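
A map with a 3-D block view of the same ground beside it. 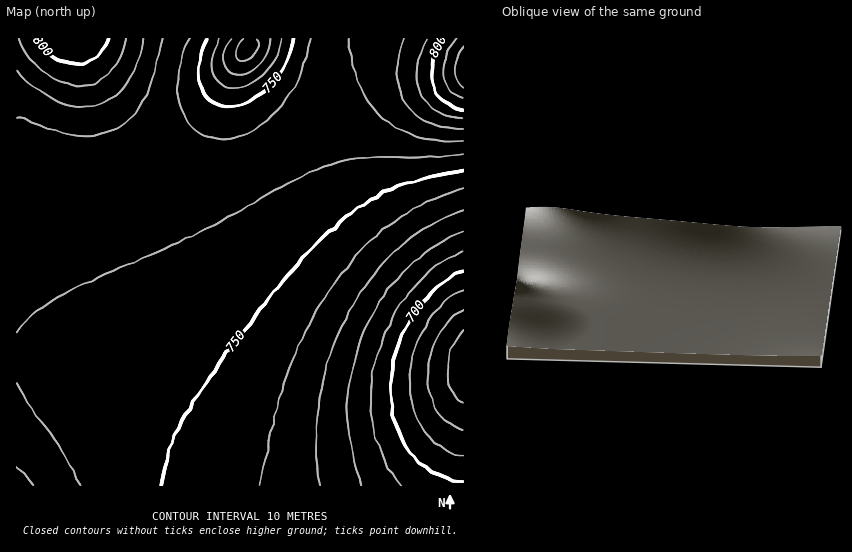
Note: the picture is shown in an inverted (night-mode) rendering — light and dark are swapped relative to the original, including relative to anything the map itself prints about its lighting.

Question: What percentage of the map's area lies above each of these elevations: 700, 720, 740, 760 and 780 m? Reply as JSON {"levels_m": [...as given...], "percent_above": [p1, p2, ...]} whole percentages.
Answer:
{"levels_m": [700, 720, 740, 760, 780], "percent_above": [94, 88, 77, 37, 6]}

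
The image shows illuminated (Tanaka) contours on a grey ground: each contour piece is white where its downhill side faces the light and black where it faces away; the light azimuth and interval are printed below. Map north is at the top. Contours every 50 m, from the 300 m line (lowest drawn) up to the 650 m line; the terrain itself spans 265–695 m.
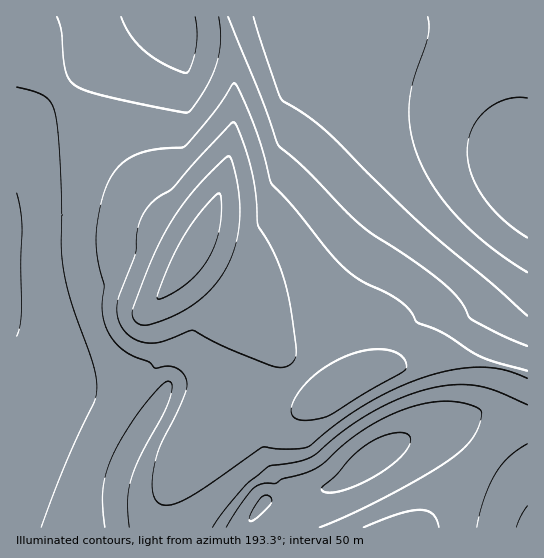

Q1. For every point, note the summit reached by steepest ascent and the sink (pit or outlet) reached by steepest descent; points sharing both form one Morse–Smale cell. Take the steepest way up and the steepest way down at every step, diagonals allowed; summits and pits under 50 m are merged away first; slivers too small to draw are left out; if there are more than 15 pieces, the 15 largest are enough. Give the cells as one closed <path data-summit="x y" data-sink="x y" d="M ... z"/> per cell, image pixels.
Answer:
<path data-summit="527 175" data-sink="195 247" d="M527 16l-303 1 7 30 4 38-2 45-9 49-11 32-16 34-24 36-22 25 0 8 8 24 2 19-44 72-17 36-7 34 2 29 55 0 2-11 17-28 39-42 40-37 9-12 16-27 2-17-11-21-17-24 26 33 17 17 9 5 24 24 7 3 48-22 51-8 45 0 24 4 30 9z"/><path data-summit="17 230" data-sink="195 247" d="M17 40l-1 487 78 1-1-29 7-34 17-36 44-72-2-19-8-24 0-8 30-36 20-35-42-29z"/><path data-summit="371 459" data-sink="195 247" d="M262 328l13 26 0 13-7 15-20 28-38 35-41 44-17 28-1 11 135 0 3-14 13-13 12-8 21-9 46-31 45-25 9-3 22 2 14 6 20 14 21-26 16-38 0-8-2-2-28-8-24-4-45 0-51 8-48 22-7-3-24-24-9-5z"/><path data-summit="173 17" data-sink="195 247" d="M223 16l-207 1 1 25 142 164 42 29 8-14 12-32 12-59 0-63z"/><path data-summit="371 459" data-sink="402 527" d="M451 425l-16 0-9 3-45 25-46 31-21 9-21 16-5 8-1 10 132 1 40-42 32-39-20-14z"/><path data-summit="527 527" data-sink="402 527" d="M491 448l-70 80 107-1 0-42z"/><path data-summit="527 527" data-sink="195 247" d="M527 384l-15 37-21 26 36 37z"/>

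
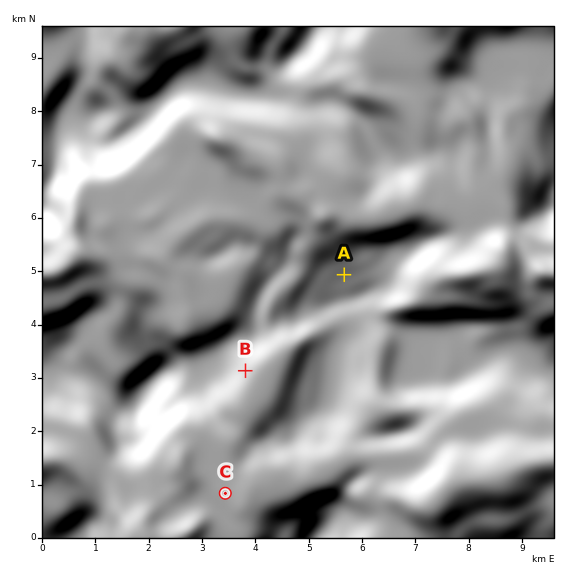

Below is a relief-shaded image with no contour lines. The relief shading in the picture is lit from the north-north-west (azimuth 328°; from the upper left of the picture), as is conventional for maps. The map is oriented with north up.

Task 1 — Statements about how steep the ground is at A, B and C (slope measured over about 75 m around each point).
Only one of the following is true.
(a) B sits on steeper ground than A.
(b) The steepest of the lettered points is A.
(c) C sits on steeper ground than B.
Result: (a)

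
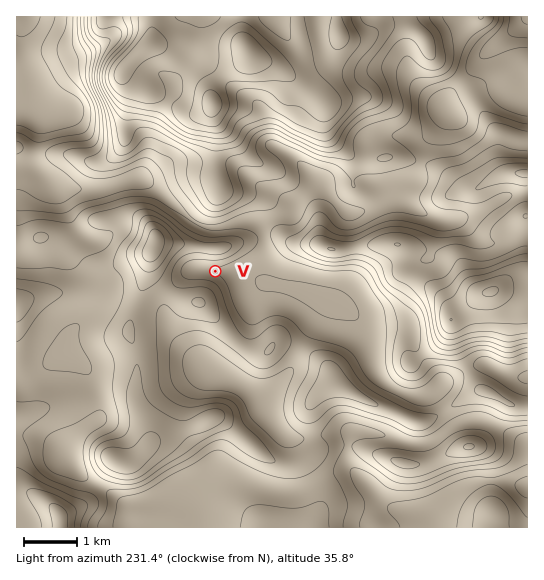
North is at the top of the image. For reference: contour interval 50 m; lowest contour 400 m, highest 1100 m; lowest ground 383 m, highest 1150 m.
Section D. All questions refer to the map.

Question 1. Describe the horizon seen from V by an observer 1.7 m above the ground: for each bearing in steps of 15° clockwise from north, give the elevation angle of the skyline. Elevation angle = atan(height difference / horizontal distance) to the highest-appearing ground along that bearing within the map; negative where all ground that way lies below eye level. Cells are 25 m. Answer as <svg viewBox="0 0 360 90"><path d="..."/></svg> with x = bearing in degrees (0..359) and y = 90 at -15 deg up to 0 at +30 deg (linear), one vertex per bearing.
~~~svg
<svg viewBox="0 0 360 90"><path d="M0 24l15 2 15 7 15 13 15 11 15-7 15 2 15-1 15 8 15-5 15-1 15-9 15-9 15-6 15-1 15 5 15 9 15 4 15-5 15-7 15 1 15 2 15-5 15-6"/></svg>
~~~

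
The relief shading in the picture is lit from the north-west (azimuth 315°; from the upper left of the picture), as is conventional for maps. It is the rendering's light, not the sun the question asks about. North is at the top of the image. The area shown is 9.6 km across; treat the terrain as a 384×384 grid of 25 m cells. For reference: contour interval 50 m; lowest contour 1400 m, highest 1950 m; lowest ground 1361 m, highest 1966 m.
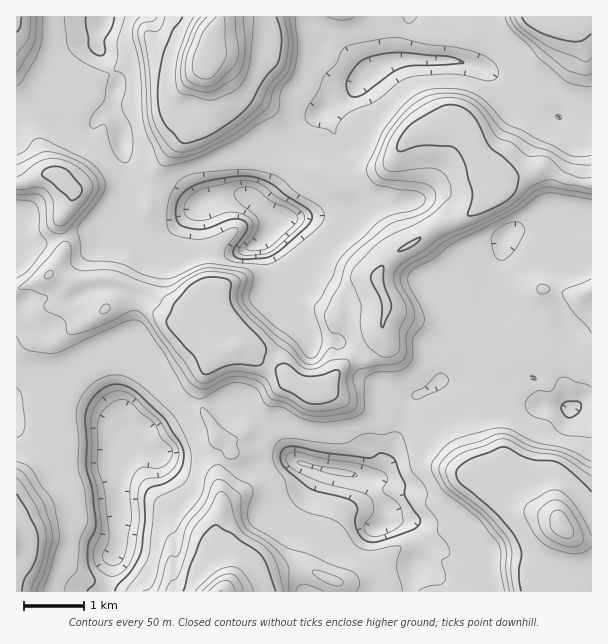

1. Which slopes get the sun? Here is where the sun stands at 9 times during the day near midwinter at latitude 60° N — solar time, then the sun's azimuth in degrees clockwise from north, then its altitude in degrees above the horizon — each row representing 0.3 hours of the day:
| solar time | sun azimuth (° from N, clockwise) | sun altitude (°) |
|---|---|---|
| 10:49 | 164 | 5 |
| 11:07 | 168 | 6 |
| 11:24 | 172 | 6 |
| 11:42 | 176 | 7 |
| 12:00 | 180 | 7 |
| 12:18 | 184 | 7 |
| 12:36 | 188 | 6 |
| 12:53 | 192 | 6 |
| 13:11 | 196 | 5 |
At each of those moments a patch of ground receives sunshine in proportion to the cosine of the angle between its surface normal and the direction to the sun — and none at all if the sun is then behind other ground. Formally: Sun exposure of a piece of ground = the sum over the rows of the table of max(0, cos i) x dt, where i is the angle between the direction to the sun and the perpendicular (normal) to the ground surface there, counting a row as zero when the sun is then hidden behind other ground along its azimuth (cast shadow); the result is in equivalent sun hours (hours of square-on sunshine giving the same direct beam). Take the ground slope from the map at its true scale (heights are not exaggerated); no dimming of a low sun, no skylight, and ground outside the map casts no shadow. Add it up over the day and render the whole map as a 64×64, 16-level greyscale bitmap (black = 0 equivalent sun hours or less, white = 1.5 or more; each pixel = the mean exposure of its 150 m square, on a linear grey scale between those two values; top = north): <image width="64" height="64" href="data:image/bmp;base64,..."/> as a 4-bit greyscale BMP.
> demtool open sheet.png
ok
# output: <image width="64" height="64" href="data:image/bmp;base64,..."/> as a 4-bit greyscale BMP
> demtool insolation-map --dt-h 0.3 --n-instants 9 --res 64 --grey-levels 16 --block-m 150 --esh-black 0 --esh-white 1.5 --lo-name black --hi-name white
<image width="64" height="64" href="data:image/bmp;base64,Qk12CAAAAAAAAHYAAAAoAAAAQAAAAEAAAAABAAQAAAAAAAAIAAATCwAAEwsAABAAAAAAAAAAAAAAABEREQAiIiIAMzMzAERERABVVVUAZmZmAHd3dwCIiIgAmZmZAKqqqgC7u7sAzMzMAN3d3QDu7u4A////ADVlNEVUIAAAABAAABESETeaqXZDMzIREiMzNFUzMzMzRoZEVSAAAAAQEQAAABIRR4dBESMzIQASMzM0VDMzMzNFdkNCAAAAERARAAAAEhEkMQAAEjMhIjQzMzMzMzMzM0RWUzMQAAAREAEQAAEhAAAAAAASM0REQiMzMiIjNFZlU0VUMzAAABEAARAAAQAAAAAAAQARNWQiMzM0NDRpvcgzNFQ0ZBAAIhAREQAAAAAAAAAAAAABIzQzM1h2RpzbhRIiIzV0EAEiEBABAAAAAAAAARAAAAACQzM0i6VXmXUhIgESNEIRESIQAAAAAAAAARERAAAAAAEzM0eqdWZEMQAhACMzIRESMhEAAAAAAAEhEAASEAAARlM1nchEQyEQARABEjMiIiMyIQAAAQAAARAAABEQAARlNGrthDIQAAABAAASMyIiMxAREAAAAAASEAAAAAACRSJHzsdDMgAAAAEAABIiESIhAAAQAAAAARIhAAAAABMzNGraZDMyEAAAEAABIiEBEhAAAAEAAAABEQAAAAABI1ZleGQzMzMhAAAAAAEiIREiEAAAAQAAABEQAAAAADeHVURTIiMzMyEAAAAAASMzIiIgAAASEAASIiAAAUaLuXZUMgAAESIiEAAAAAASIzMyIiEAACIiESIyMyWs3Lp1Z2QyAAAAARAAAAAAABIjMzIiIhACYyMyIiI3qph3ZlaGUzIQAAAAAAAAAAABIiMyIiMiETdCIyESIjRVVVRFZ2VTMhAAAAAAAAAAABEiIyIzMyM1djNDAAEiM0aJmXZURDIyIQAAAAAAAAAAIiIjM0QzNYqFM0EBESNFff/+7IQzMzIhAAAAAAAAAAAyIjM1d1RYumM0IBIiJZve3MzJUzMzIiEAAAAAAAAAATMjMzaamKuWQ0ZmVDNGz9hVVkIjMzMiERAAAAAAAAASQzMzNYvN22Mzad2nZoiIZDMzISMzREMhEAAAAAAAACNDMzMzWLuWMzV6ze7d62QyESMyRVZURDIhAAAAAAABI0QzMzM0VUMzR4hnvv7ZQhAAAUesy6hDMyEQAAAAABIiVWZUMzMzMzNYlkRXh1QgAAAAA2nNuEMyIiEAABERESJniJhkMzMzNIqFMzRUQyAAAAABRXh0MzMiIhERERIiI1REaahkMzNIuWQzIiIxAAAAAAJWdTIzMzMiIiISIzIjQzM1i7l0M2qmQzMyIhAAAAAAE1VDNXVDMyIjIiIzMzRERUNGrcp3mWQzMzMhAAAAAAJDMzRXdUMzIzMiIzQ0VTNWVDNIrLuUEjMzMxAAAAAAJDMiNFZCIzMzMyMzREV1M0MzMiJFZjACMzMyAAAAAAASIzMzMQEjMzMzM0REVmRlM0UxAAEjIQATMzIAAAAAAAE0RDIAATMzMzMzRVVVRmh3VWQgAkQgAAIzMzAAAAAAADVUMQACMzMzMzMzQyACAldjJFVDEAAAAAERIQAAAREAJUQyABIzMzMzMyAAAAAAASEAAAAAAAAAAAAAAAERERERESVVVEMzMzMiEAAQAAAAEwAAAAAAAAAAAAAAARIiEAAAFZzKdTMzMiIiEiEAEAACEAAAAAAAAAAAAAAAEiIQAAACWd23UzMyEiMzMiEQAAAQAAAAAAAAAAAAAAAAIiEAAAATaruWQzISIzMzIyISQhAAAAAAAAAAAAAAAAACIhAAAAAUnf63RCIjMzMjIia7cgAAESIQAAAAAAAAAAAiEAAAAAA3rv/JdTMzMzMyM1m5MRIiMhAAAAAAAAAAASIgAAAAAAEkjf/pUzMzM0VDJIyUMiIyIAAAAAAAAAFWQyEAAAAAAAA0jf+lMzREy4ZUWbczIyIhAAAAAAATeoVEMhAAAAAAASM1jNp2eJv/2XVEZ0MzIiMQAAAAAViGREQyIRAAAAE0MzM2ne7//zaYUxARIzMzM0IAASNol1REQiI1mXZURERDMzNqy5dDACMhAAASIzVlRENGiZh1REMhIjWKqYdlVDMzIiNlEAAAAAAAACEjNYu5ZURERDMyEREiETZ3d2ZUMzIQABEAAAAAAAABIBM1nf/6ZDMzMyIiIiIQA1ZndlQzIQAAAAAAAAAAAAERI1eJrO/qZDMzMzIiMyEBNVVURDMQAAAAAAAQAAAAASNDaIZVe+7IVEMzMyIzIQATRERDMgAAAAAAABAAAAABNURoZTNFi9yWVDMhEjMhAAEjMzMxAAAAAAABEAAAAREkRFZDM0RXnMp1MxABIiIQAAEjMyAAAAAAAAEQAAABIyMzREMzRVVYunQzQhIBERAAAAEhAAAAAAAAEiEAAAEjIjMzNGeHVVV3UzNGUwAAEAAAAAAAAAAAABEzQhAAEiIhMzM1re64dVdlQzRDEAAAAAAAAAAAAAABJGZjIAEiIkMzMzON3cqWR6p0M0QwAAAAAAAAAAAAERJYmYUyEiIhNENDI0ZmioZFm4QzRWMAAAAAAAAAAAESRpmZd0MyEQATREMiIzNXdUNXZDM0VkIAAAAAAAAAEiR5l4h3UzIQABM1UyERIzREQzREMiNFZkIQAAAAAAIiNpqYhndkMhAAI0ZCEQAjMiMzMzMzM0VmVDEAAAABIiNqypl2ZkMzIhESNTARABMyEjMzIjRERUREMhAAABIiN964dlVUMzIiEAEhAAEAATMiMzESNEVlQzIhEAAAEiJs2VRDNDMzMzMzERAAEAAAEiIzISNWiqhTMiERAAESI2lkMzMz"/>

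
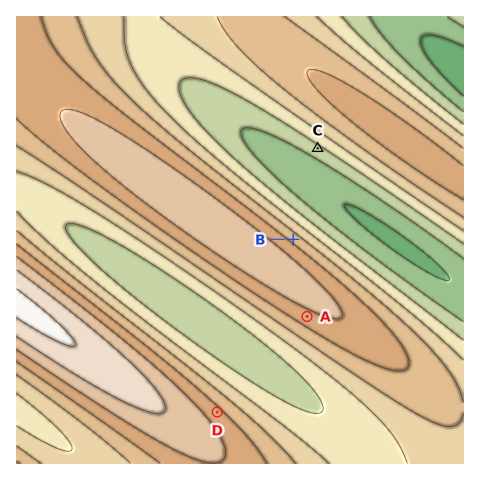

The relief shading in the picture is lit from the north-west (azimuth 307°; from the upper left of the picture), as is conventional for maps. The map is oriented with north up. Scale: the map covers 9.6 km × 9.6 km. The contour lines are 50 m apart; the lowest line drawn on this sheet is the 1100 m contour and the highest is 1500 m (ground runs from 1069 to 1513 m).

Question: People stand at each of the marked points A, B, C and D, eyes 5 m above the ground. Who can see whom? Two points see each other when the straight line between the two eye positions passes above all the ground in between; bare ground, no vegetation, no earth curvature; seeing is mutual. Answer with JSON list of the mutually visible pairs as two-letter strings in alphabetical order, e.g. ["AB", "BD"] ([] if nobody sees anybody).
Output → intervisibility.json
["AD", "BC"]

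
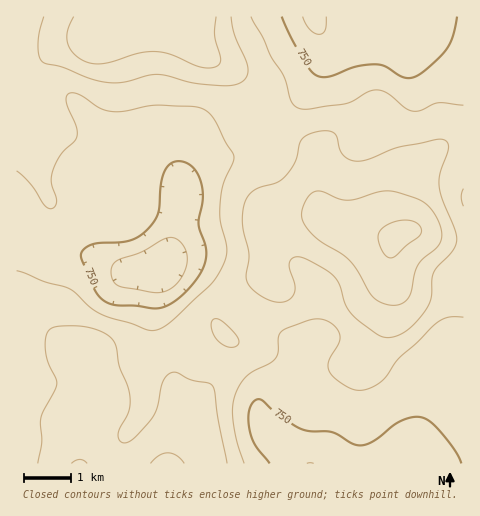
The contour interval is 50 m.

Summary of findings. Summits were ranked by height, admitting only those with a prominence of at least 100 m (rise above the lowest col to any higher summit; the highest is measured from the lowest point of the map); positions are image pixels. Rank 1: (400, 234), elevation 960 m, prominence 298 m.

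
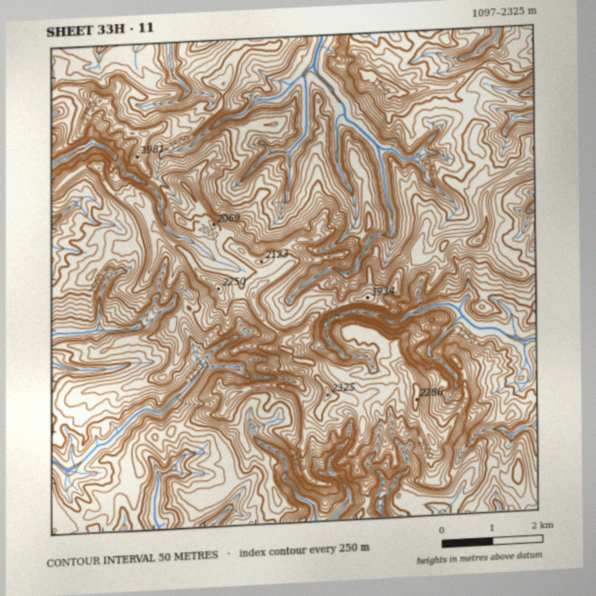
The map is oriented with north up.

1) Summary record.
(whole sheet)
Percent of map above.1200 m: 91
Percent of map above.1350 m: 72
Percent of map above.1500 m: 46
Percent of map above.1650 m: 28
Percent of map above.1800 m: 17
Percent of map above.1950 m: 9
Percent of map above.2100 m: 3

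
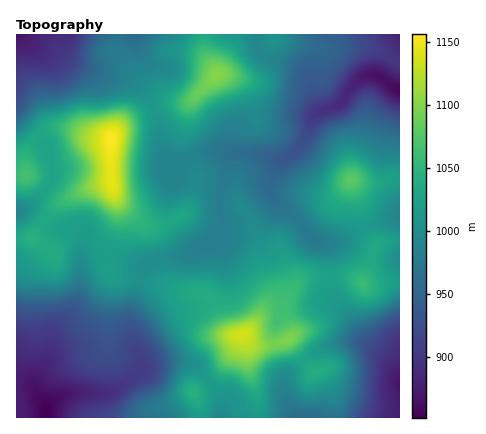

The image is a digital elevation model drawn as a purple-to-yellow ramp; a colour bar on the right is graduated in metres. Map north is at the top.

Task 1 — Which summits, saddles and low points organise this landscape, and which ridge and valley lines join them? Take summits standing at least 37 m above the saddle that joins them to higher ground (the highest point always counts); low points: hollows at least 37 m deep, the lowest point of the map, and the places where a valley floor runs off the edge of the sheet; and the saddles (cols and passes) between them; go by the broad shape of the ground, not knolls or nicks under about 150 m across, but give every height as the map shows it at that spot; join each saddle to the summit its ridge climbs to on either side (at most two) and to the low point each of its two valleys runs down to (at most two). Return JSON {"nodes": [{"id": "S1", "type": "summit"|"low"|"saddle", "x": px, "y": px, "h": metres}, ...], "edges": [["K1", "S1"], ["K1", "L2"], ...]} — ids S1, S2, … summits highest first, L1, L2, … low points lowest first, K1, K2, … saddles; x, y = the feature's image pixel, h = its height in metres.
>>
{"nodes": [
{"id": "S1", "type": "summit", "x": 112, "y": 140, "h": 1156},
{"id": "S2", "type": "summit", "x": 242, "y": 334, "h": 1137},
{"id": "S3", "type": "summit", "x": 218, "y": 74, "h": 1101},
{"id": "S4", "type": "summit", "x": 350, "y": 180, "h": 1079},
{"id": "L1", "type": "low", "x": 46, "y": 416, "h": 852},
{"id": "L2", "type": "low", "x": 400, "y": 90, "h": 859},
{"id": "L3", "type": "low", "x": 16, "y": 34, "h": 868},
{"id": "L4", "type": "low", "x": 400, "y": 386, "h": 868},
{"id": "L5", "type": "low", "x": 16, "y": 212, "h": 989},
{"id": "K1", "type": "saddle", "x": 42, "y": 222, "h": 1033},
{"id": "K2", "type": "saddle", "x": 38, "y": 136, "h": 1030},
{"id": "K3", "type": "saddle", "x": 366, "y": 226, "h": 1015},
{"id": "K4", "type": "saddle", "x": 154, "y": 110, "h": 1014},
{"id": "K5", "type": "saddle", "x": 140, "y": 280, "h": 1005}],
"edges": [["K1", "S1"], ["K1", "L1"], ["K1", "L5"], ["K2", "S1"], ["K2", "L3"], ["K2", "L5"], ["K3", "S2"], ["K3", "S4"], ["K3", "L2"], ["K3", "L4"], ["K4", "S1"], ["K4", "S3"], ["K4", "L2"], ["K4", "L3"], ["K5", "S1"], ["K5", "S2"], ["K5", "L1"], ["K5", "L2"]]}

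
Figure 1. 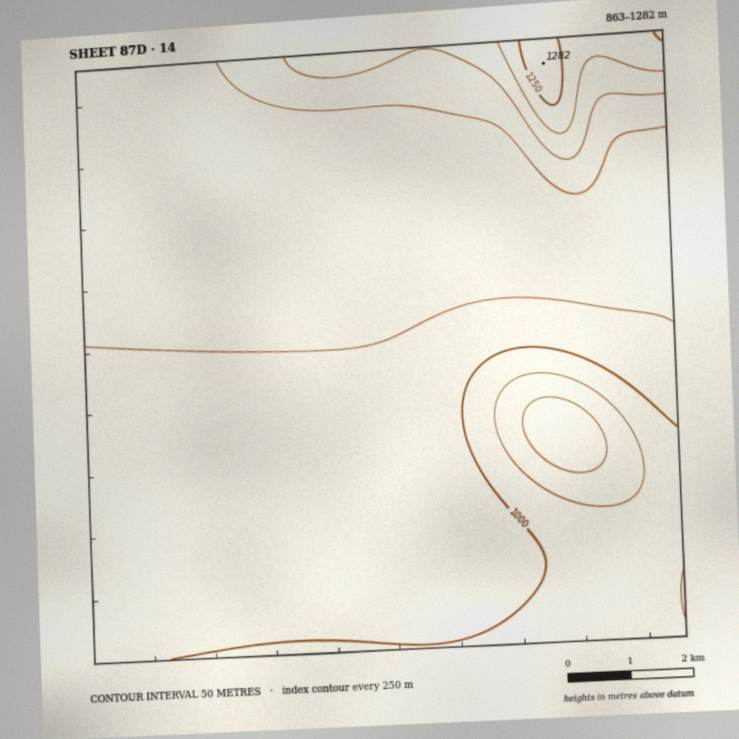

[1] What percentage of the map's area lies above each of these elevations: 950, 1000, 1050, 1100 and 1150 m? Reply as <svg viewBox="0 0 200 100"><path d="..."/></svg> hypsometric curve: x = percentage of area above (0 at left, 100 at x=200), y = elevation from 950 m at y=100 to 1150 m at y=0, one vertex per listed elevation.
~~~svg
<svg viewBox="0 0 200 100"><path d="M192 100l-21-25-77-25-74-25-11-25"/></svg>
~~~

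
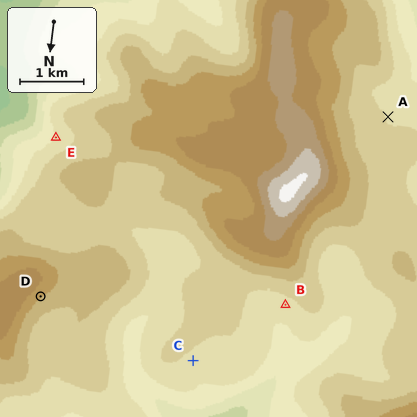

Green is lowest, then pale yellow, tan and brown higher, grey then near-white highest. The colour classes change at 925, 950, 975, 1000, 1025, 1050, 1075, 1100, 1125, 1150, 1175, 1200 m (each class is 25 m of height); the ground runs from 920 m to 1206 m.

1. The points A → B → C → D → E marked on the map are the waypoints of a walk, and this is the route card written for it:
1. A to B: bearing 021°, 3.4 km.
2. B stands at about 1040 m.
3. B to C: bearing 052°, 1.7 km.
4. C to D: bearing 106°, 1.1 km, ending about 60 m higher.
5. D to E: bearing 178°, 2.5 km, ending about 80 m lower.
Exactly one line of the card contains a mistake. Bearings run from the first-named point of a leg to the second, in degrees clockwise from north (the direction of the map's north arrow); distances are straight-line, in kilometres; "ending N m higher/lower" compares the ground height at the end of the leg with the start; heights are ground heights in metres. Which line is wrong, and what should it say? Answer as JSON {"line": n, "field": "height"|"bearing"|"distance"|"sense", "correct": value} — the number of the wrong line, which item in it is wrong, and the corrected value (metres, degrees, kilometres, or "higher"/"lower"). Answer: {"line": 4, "field": "distance", "correct": 2.6}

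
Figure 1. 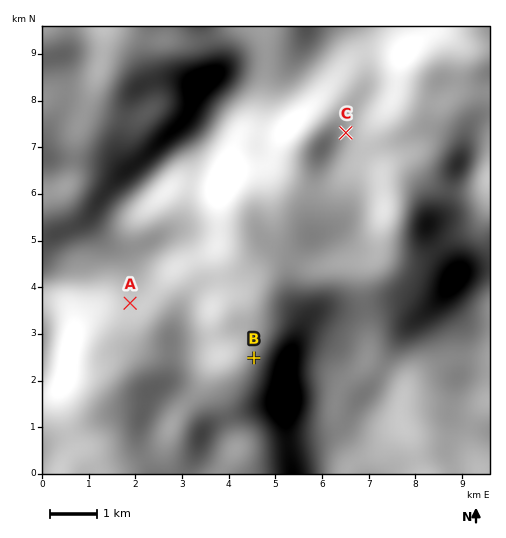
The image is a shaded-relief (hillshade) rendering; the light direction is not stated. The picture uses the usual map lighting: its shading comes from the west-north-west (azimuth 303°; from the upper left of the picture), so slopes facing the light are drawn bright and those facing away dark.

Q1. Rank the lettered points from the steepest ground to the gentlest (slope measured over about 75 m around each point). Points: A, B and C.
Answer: A B C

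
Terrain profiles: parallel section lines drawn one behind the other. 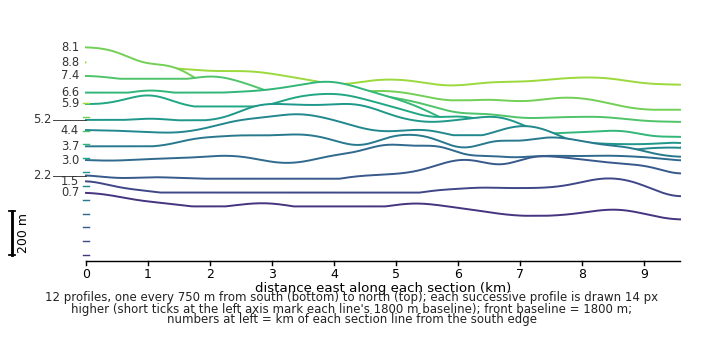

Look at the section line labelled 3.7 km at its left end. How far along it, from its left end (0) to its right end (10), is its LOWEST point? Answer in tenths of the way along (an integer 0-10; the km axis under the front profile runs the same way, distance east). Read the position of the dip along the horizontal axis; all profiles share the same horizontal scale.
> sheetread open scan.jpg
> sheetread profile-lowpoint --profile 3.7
10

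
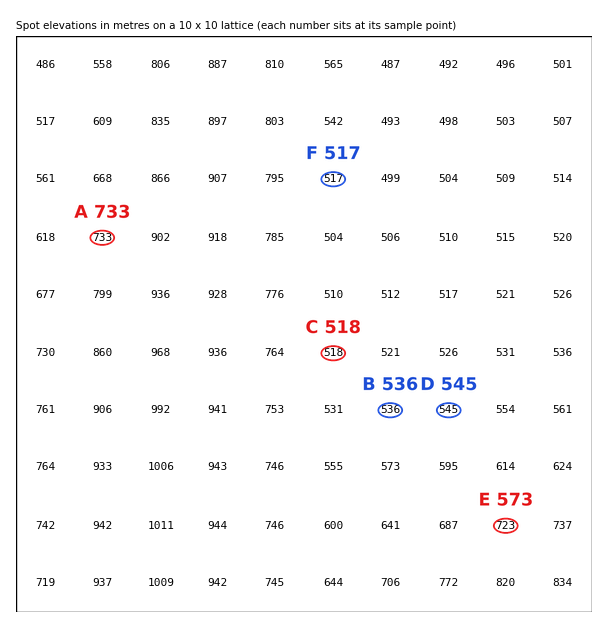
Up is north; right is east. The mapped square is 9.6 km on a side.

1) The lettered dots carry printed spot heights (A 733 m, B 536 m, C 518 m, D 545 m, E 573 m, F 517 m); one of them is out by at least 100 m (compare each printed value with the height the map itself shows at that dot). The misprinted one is E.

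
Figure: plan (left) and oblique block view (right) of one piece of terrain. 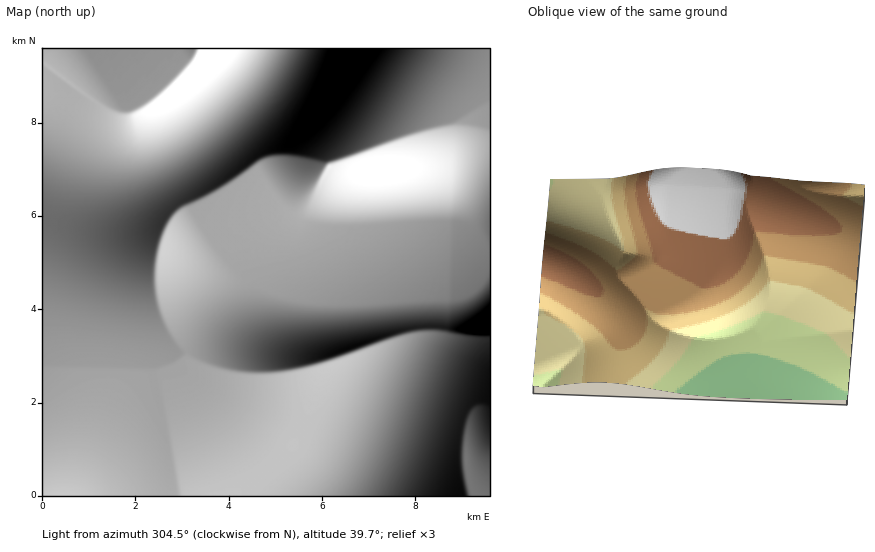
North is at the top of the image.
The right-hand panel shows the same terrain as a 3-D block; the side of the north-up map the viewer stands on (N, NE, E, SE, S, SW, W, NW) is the W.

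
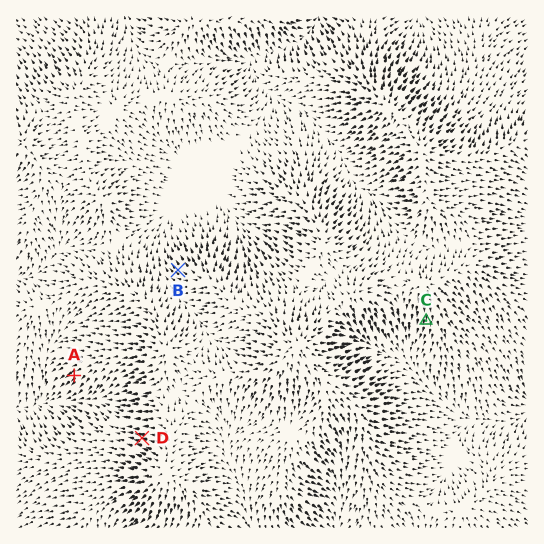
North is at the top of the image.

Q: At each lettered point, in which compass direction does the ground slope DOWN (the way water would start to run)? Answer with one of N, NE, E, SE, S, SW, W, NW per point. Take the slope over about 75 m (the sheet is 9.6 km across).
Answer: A SW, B NW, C S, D W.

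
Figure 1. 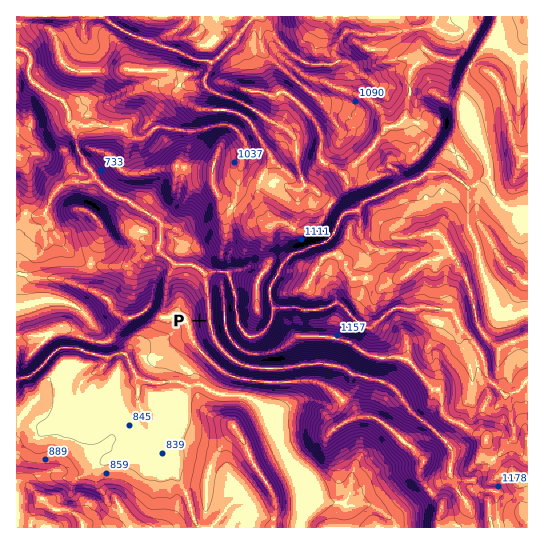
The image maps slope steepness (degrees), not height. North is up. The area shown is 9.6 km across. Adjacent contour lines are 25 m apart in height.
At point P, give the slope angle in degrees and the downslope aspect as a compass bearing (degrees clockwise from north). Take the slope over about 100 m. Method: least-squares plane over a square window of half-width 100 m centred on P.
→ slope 26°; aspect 78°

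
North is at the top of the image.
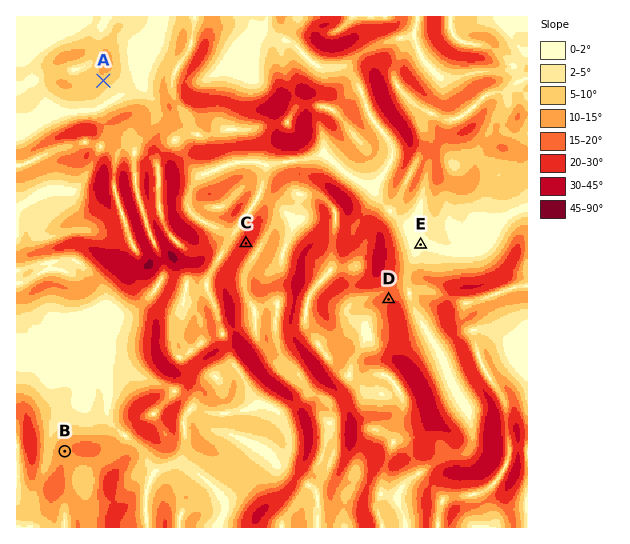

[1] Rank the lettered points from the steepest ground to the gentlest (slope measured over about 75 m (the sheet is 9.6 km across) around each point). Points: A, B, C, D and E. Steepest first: C D B A E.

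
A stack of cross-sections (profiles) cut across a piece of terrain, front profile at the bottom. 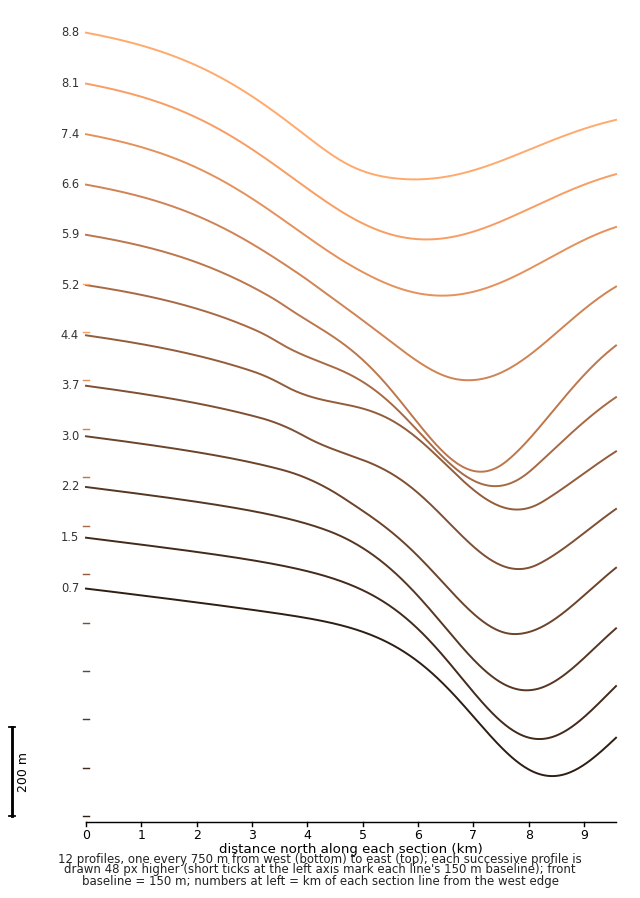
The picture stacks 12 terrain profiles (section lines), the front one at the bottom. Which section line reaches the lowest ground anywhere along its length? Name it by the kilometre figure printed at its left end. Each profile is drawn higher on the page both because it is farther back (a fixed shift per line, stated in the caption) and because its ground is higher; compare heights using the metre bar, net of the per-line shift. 5.9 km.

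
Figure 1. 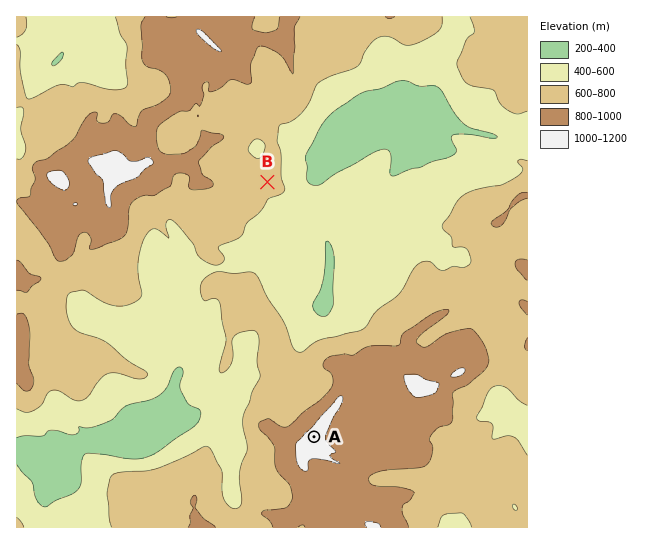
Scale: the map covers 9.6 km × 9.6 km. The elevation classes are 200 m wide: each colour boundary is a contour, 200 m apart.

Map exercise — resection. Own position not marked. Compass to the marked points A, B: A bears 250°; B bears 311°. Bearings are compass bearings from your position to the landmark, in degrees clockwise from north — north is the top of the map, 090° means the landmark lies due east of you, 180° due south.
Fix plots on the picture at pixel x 488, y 373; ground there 760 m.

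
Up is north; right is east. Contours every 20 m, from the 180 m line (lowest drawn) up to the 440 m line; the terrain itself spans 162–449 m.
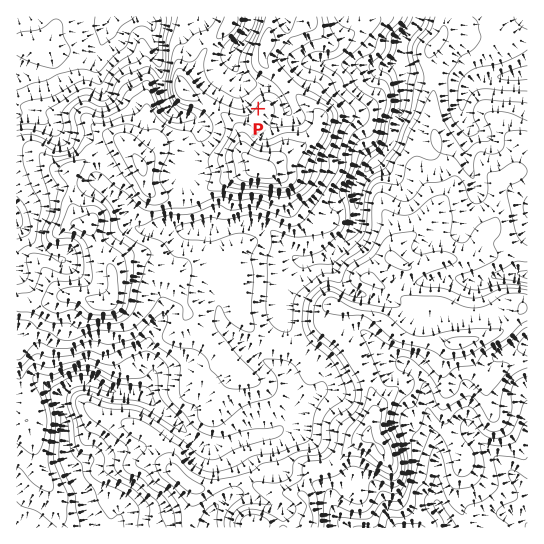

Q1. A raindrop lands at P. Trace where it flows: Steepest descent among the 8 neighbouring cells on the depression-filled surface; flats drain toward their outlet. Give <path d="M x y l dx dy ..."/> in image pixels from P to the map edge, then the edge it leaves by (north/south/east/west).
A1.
<path d="M258 109l-15-15 0-12-8-12-2-5 0-4-2-2 0-8 15-18 4-10 0-6"/>
exit: north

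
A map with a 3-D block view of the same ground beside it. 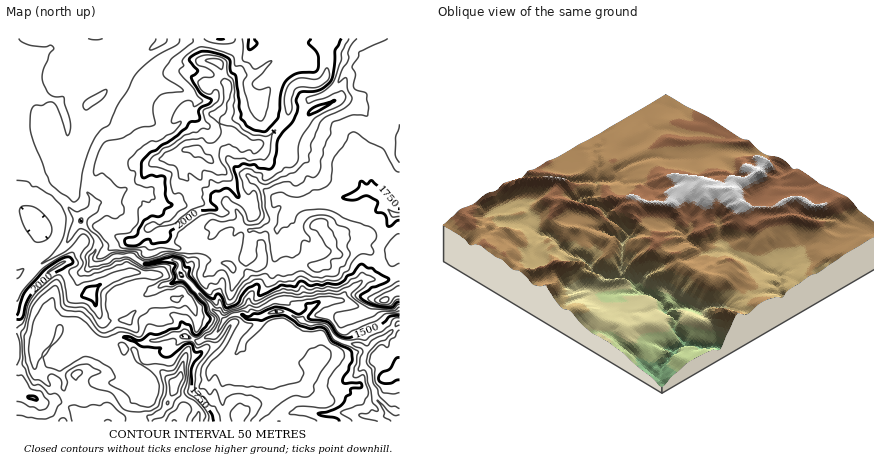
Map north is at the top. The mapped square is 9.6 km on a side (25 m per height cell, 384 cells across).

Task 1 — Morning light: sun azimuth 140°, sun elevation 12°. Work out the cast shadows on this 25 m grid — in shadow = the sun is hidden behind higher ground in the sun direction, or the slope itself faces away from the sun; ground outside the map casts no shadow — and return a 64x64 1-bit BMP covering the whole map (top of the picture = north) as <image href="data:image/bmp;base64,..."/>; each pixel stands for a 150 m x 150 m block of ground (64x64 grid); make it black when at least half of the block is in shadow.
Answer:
<image width="64" height="64" href="data:image/bmp;base64,Qk0+AgAAAAAAAD4AAAAoAAAAQAAAAEAAAAABAAEAAAAAAAACAAATCwAAEwsAAAIAAAAAAAAA////AAAAAAAAAAAMAAAYGAAADwwAAAAAAAAfiAAAAAAAAA+AAAAAAAAAD8SAAAAANAAHwIAAAAgQAAfAgAAAAAQAA+AAAADQBcAB4AAAAHAB4AHwAAAAIAPwA/AAAAAgAcAD8AAAADAAAAf6AAAD+gAAw//AAA4eAAAA8OAAAAcAAAAEYIDgAwAAAAQwweAAAAAAADv9gACAACAAAHjrgIAAAAAgAHuAgYAAACEAABjDgAPEIQAB/uM4AfAwgAH/8D4AcDAAAP94P4AeAAAAfjwf/w8AAAAAPg//1YAQAAA/jfgAAAAgAB/GAAAAAAAAH8YAAEAAAAAA4DAAAAAAAABgeAABgAAAAHD8ABAAAAIAHD6AAAHgAwAcP4AAAfADAAw4YAAB4AAAAAAAAAHAAAAAAAAAAAAAAAAgAAAAAAAAAAAAAAAAAAAAAEAAAAAAAAAIQAAAAAAAAAgAAAAAAAAABgAAAAAAAAAPwAAAAAAAAA/wAAAAAAAAD/wAAAAAAAAf/kHAAAAAAA/+A+AAAAAAD/4B8AAAAAAH+ADwAAAAAAGjADCAAAAAADfAGMAAAAAAP8AY8AAAAAAeYBg8AAAAAAwgGAwAAAAAAgAcBAAAAAAHwB/gAAAAAAYAD/AAAAAAAAAEYAAAAAAf4AAAAAAAAB/kAAAAAAAAH8QAAAAAAAAfBAAAAA=="/>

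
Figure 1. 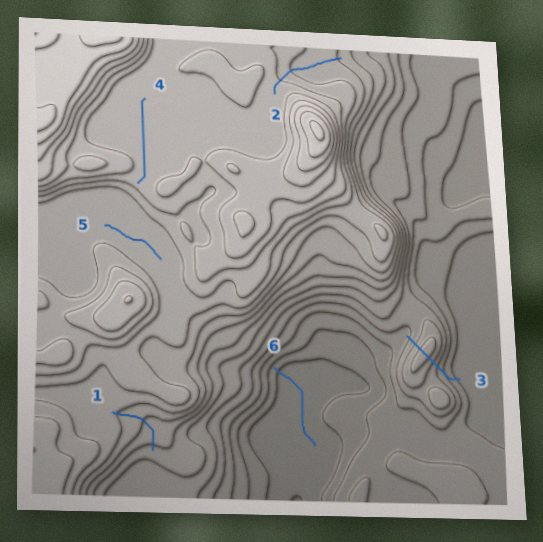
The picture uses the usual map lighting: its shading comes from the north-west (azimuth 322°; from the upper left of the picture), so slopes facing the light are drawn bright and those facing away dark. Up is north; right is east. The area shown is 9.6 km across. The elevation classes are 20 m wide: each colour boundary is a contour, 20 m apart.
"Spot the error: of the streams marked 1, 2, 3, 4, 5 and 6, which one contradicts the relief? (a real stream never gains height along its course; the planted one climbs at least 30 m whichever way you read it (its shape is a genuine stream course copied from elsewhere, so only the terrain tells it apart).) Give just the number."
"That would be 3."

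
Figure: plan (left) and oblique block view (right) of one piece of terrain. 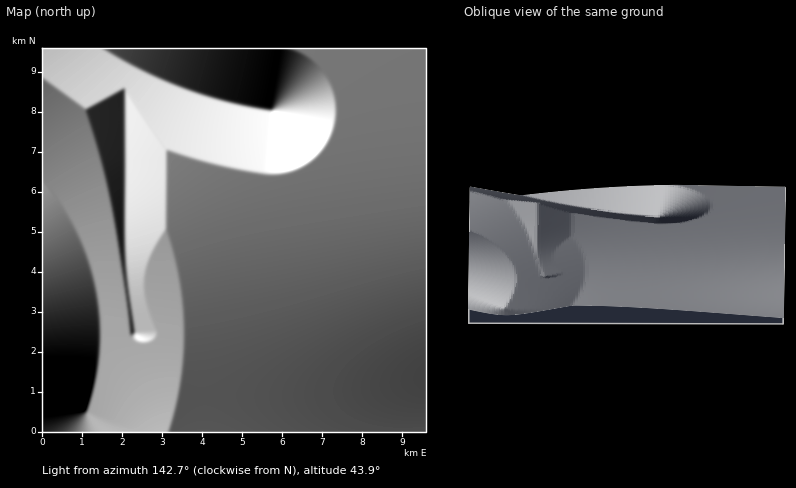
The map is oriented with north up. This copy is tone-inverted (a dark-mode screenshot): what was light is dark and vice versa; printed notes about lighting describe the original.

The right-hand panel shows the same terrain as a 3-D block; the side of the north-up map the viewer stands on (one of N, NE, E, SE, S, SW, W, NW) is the S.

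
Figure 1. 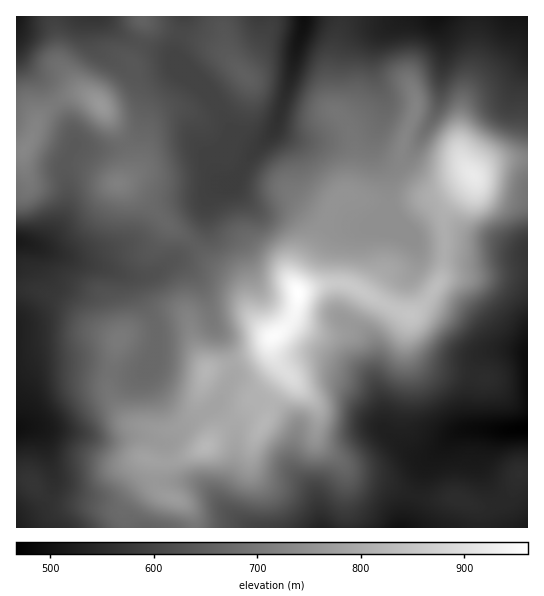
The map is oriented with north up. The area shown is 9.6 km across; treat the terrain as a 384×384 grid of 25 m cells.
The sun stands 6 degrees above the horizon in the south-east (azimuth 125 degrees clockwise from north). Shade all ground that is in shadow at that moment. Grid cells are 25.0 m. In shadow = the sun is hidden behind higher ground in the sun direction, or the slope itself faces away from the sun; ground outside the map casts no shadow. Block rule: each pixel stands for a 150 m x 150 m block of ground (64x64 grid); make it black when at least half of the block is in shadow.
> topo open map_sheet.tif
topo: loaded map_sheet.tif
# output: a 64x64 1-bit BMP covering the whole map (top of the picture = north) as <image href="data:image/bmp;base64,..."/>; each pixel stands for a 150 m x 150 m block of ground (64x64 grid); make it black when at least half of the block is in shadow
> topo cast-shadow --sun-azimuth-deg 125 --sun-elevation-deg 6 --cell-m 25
<image width="64" height="64" href="data:image/bmp;base64,Qk0+AgAAAAAAAD4AAAAoAAAAQAAAAEAAAAABAAEAAAAAAAACAAATCwAAEwsAAAIAAAAAAAAA////AAAAAAAAAAAAAAAAAAAAAAAAAAAAAAAAAAAAAAADgAAAAAAAAAOAAAAAAAAAB4AAAAAAAAAH4AAAAAAAAAfwAAAAAAAAB/gAAAAAAAAP/gAAAAAABB/+DgAAAAAGP/gPAAAAAAB/+AYAAAAAAH/4AAAAAAAAf/4wAAAAAAB/4HgAAAAAAH+A/AAAAAAAPgD8AAAAAAAfwP4AAAAAAB/A/gAAAAAAH4D+AAAAAAAcAP8MAAAAAAwA//4AAAAADgD8/gAAAAAeAPn/AAAAAB8A4f+AAAAAH7gD/8AAAAAPOAf/wAAAAAYAP//gAAAAAAB//+AAYAAAAP//4ADwAAAA///gAHgAAAD//+OAeAAAAf//wwB4AAAB///AADgAAAH//+AAOAAAAB//4AA4AAAAD//gAAAAAAAP/+AAAAAAAB//wAAAAAAAH/8AAAAAAAAP/wwAwAAAAAD/DgDgAABgAB+OAfwAAHAAD48B/gAAcAAfzgD+AAAAAA/4AP4AAAAAD/AB/gAAAAAD8AP+AAAAAAHwB/8AAAAAAPAP/wAAAAAA+A//AAAAAAD4D/8AAAAAAPwf/wCAAAAA/B+PAMIAAAB8Hw8A4AAAAHw/DwDgAAAAfA+PAPAAAAB8H4cA+AAAADwfxwD4AAAAPj/AAPgAAAA+HwAA8AAAAB4AAADgDgAAHgAAAA=="/>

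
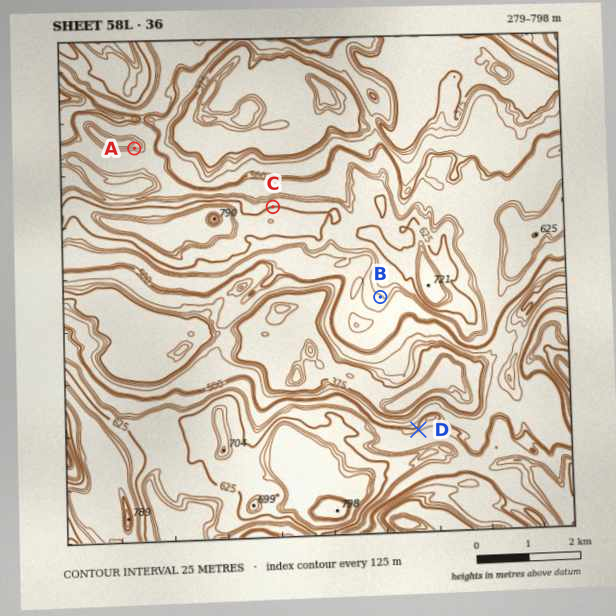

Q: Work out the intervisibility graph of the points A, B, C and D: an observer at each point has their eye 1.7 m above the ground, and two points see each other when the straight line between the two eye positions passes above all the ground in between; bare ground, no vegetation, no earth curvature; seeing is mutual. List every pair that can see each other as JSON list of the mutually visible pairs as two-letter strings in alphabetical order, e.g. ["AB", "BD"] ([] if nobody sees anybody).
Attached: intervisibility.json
["AC", "BD"]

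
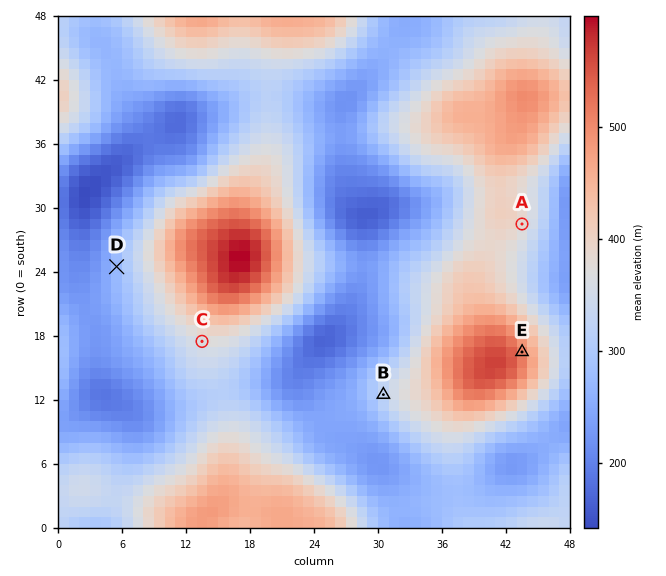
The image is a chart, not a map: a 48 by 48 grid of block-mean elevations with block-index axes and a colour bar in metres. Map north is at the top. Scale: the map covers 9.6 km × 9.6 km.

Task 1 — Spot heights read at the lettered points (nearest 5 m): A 380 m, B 330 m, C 365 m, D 275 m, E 510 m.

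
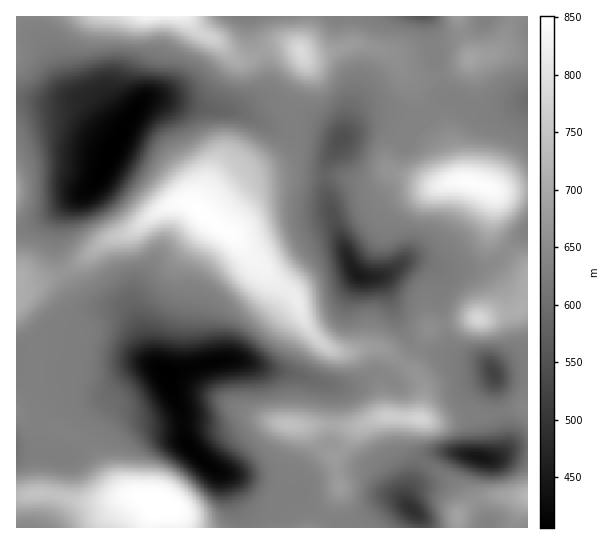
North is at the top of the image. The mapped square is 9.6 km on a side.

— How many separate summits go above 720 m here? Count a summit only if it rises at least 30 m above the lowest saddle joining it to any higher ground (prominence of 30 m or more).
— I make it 7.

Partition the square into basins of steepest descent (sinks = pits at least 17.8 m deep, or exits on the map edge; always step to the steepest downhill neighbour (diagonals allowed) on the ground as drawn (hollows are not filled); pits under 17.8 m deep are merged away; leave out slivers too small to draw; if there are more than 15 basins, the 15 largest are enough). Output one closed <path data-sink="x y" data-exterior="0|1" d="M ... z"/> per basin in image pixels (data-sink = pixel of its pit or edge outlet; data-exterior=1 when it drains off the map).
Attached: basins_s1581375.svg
<path data-sink="166 374" data-exterior="0" d="M189 203l-12 0-16 6-28 22-28 10-31 26-15 8-26 9-8 0-9-3 0 130 9 8 21 2 40 23 9 10 14 27 13 12 27 6 9 4-9 20 1 5 167 0 14-19 8-18 0-13-4-21 8-8 8-15 7-7 21-10 11-1 29 3 4-12 0-22-4-8-8-8-30-21-18 0-13 4-12 0-16-8-15-18-11-28-9-9-12-6-46-51-20-12z"/><path data-sink="113 150" data-exterior="0" d="M186 16l-170 1 0 262 5 4 17 0 32-14 35-28 28-10 21-18 15-8 8-2 12 0 14 12 12-15 32-27 27-13 15-14 4-12-4-19 0-13 15-35 0-9-3-7-10-6-16 0-25 14-11 1-8-4-12-13-20-11z"/><path data-sink="358 275" data-exterior="0" d="M394 172l-7 0-16 11-12 0-18-7-19-1-35 0-28 4-10 5-38 37 18 11 46 51 12 6 9 9 11 28 6 9 14 13 11 4 12 0 13-4 18 0 32 23 7-24 10-19 41-9 15 0 27-6 14-8 1-35-32-31-3-5 0-41-4-5-19-7-17 0-11 4-13 0z"/><path data-sink="341 138" data-exterior="0" d="M361 44l-14 1-33 11-11-1 1 12-15 35 0 13 4 15-4 16-15 14-27 13-32 27-11 13 5 7 4 0 36-36 17-7 21-2 35 0 19 1 18 7 12 0 16-11 7 0 35 13 13 0 11-4 10 0-4-4-4-19-10-24-9-13-15-15-8-20-12-15-5-13-10-7z"/><path data-sink="527 99" data-exterior="1" d="M515 52l-18 0-11 4-15 1-6 7-15 8-23 7-13 0-10-5 9 12 8 20 15 15 9 13 15 45 41 13 27-2 0-136z"/><path data-sink="413 510" data-exterior="0" d="M390 416l-11 1-21 10-23 30 4 21 0 13-8 18-13 19 139-1 0-12 6-10-2-10-15-18-24-16-9-8-2-6 0-13 2-12 3-3z"/><path data-sink="494 374" data-exterior="0" d="M527 305l-14 8-27 6-15 0-38 8-5 3-15 36 0 4 10 15-2 34 6 2 20 0 26-6 21 0 21-7 13 1z"/><path data-sink="481 458" data-exterior="0" d="M526 408l-11 0-21 7-21 0-26 6-20 0-10-2-4 3-2 12 0 13 2 6 43 34 7 12-2 13 13-12 11-4 43-1 0-85z"/><path data-sink="422 17" data-exterior="1" d="M458 16l-149 0-2 17-6 12 0 8 5 3 8 0 33-11 14-1 30 9 15 22 8 4 13 0 23-7 15-8 6-6-10-25z"/><path data-sink="17 447" data-exterior="1" d="M17 412l0 84 32-3 42 10 46-6-8-1-8-4-12-11-17-31-11-10-35-19-17-1z"/><path data-sink="27 527" data-exterior="1" d="M49 493l-33 4 1 31 132 0 2-9 8-14-6-5-10-3-20 0-13 4-19 2z"/><path data-sink="245 17" data-exterior="1" d="M307 16l-120 1 12 15 20 11 12 13 8 4 7 0 29-15 16 0 10 6 7-24z"/><path data-sink="527 230" data-exterior="1" d="M493 189l-2 1 2 3 0 41 3 5 31 30 1-78-27 1z"/><path data-sink="487 527" data-exterior="1" d="M527 496l-48 1-10 7-12 11 0 12 70 1z"/><path data-sink="486 17" data-exterior="1" d="M511 16l-52 0 2 17 8 22 8 2 17-4 7-7 4-8z"/>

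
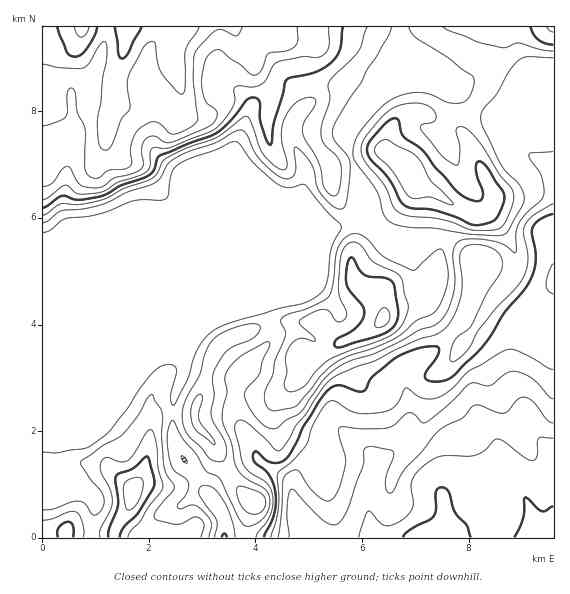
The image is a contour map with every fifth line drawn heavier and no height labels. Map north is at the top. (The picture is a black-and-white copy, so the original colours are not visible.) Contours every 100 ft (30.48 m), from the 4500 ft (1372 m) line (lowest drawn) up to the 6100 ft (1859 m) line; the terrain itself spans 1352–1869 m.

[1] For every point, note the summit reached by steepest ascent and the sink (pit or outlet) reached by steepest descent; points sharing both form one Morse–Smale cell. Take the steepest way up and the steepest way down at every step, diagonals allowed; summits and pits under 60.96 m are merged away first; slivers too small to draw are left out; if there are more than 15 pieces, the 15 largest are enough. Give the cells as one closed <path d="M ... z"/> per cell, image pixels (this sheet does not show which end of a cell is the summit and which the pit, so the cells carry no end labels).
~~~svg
<path d="M399 26l-357 1 0 393 15 2 8-3 4-5 4 5 6 2 17-8 22-21 21-33 13-13 9-5 16-4 6 18 2 16-12 33 1 36 5 13 14 16 10 20 18 22 4 10 0 17 329-1-1-251-31 31-7 11-4 16 0 28 4 15-14-38-10-10-23-14-5-7-26 31-25 14-6 6-1 6 0 9 5 21-1 20-14 24-18 13-12-13-21-16-8-3-11 5-19 21-12 21-2 12-2-8-5-4-22-14-6-6-3-10-16-28-3-11 0-17 3-11 11-11 8-14 12-12 2-6 0-10-5-18-10-14-8-4-13-1-12 11 3-12 5-9 10-9 15-6 20-4 27-14 16-14 30-10 13-7 1-16-17-57 0-11 11-17 14-14 38-25 0-5-8-19z"/><path d="M363 215l-14 8-30 10-16 14-27 14-20 4-15 6-10 9-5 9-1 9 10-8 13 1 8 4 6 6 7 16 2 20-18 23-4 9-11 11-3 11 0 17 4 15 14 21 4 13 6 6 22 14 5 4 2 8 2-12 12-21 19-21 7-4 7-1 9 5 17 14 12 13 18-13 11-17 4-13 0-14-5-21 1-15 10-8 21-12 21-24 9-16 10-26 0-22-26-20-7-3-12 0-19 8-13 1-13-6z"/><path d="M412 75l-41 26-14 14-11 17 0 11 17 57-1 15 25 26 9 5 12 1 24-9 12 0 15 8 18 15 1 16-15 43 28 19 10 10 12 36-2-41 4-16 7-11 32-32 0-118-27-15-6-21-6-6-24-11-38-27z"/><path d="M177 337l-16 4-9 5-13 13-21 33-22 21-17 8-6-2-4-5-4 5-8 3-15-1 1 117 182-1 0-16-4-10-18-22-10-20-14-16-5-13-1-36 12-33-2-16z"/><path d="M553 26l-153 0 1 26 8 23 44 12 38 27 24 11 5 5-2-33 3-10 11-12 22 0z"/><path d="M549 74l-17 1-9 8-5 14 0 19 5 28 4 8 26 14 1-90z"/>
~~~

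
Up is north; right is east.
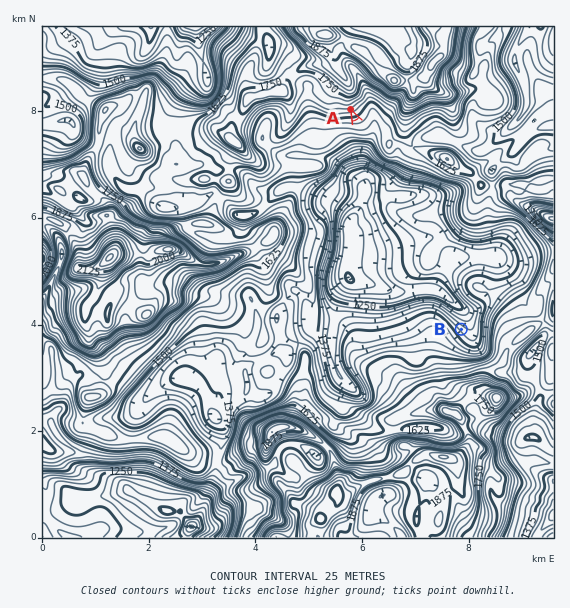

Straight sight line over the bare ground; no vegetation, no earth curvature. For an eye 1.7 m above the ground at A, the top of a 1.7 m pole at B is visible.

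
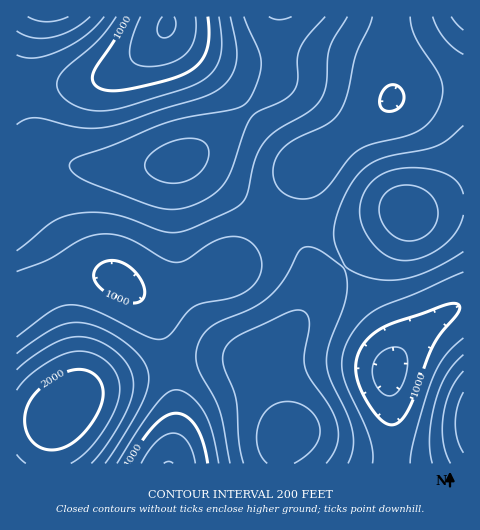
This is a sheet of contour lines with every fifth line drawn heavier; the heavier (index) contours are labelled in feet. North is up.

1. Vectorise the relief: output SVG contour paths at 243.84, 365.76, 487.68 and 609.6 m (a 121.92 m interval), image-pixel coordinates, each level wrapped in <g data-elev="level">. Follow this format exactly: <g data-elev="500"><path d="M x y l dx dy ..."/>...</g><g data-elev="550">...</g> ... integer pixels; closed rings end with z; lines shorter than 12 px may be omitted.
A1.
<g data-elev="243.84"><path d="M141 463l7-12 9-10 8-6 8-2 7 2 7 6 5 10 3 12"/><path d="M389 396l-7-3-6-8-3-9 0-9 3-9 6-6 8-4 8-1 6 3 3 5 0 16-3 11-5 8-4 4z"/><path d="M196 17l-1 21-3 8-5 7-7 5-8 4-22 5-14-3-5-4-1-5 2-16 9-22"/></g><g data-elev="365.76"><path d="M117 463l22-35 18-24 10-11 9-3 7 2 7 4 8 8 6 9 8 19 7 31"/><path d="M373 463l0-11-4-15-21-48-5-15-1-16 5-16 13-19 15-13 88-38"/><path d="M463 338l-17 17-12 21-19 58-5 29"/><path d="M17 272l31-12 35-21 11-4 10-1 12 1 11 3 37 21 12 3 11-3 20-14 10-5 12-3 10 0 9 3 7 6 5 9 2 9-3 14-10 12-17 8-29 5-9 4-8 7-15 20-7 5-6 0-8-2-53-26-14-5-12-1-10 1-9 5-35 26"/><path d="M219 17l3 24-2 16-6 13-12 11-20 8-66 20-21 2-19-5-9-5-7-7-3-7 1-9 8-10 33-29 17-22"/><path d="M410 17l2 10 3 11 22 32 5 13 1 8-1 8-8 18-9 9-11 7-43 11-13 6-10 10-20 27-10 8-14 4-16-3-9-7-5-9-1-12 3-10 6-8 8-7 37-19 12-12 8-17 9-41 13-27 3-10"/></g><g data-elev="487.68"><path d="M91 463l11-12 12-17 10-18 7-16 2-10 0-11-3-9-5-9-10-10-13-9-14-4-13-1-12 2-14 7-18 12-14 12"/><path d="M326 463l7-9 4-8 1-9 0-10-8-19-19-29-5-9-2-14 5-35-3-8-8-3-12 3-47 22-10 8-5 8-1 14 13 35 3 41 5 22"/><path d="M463 371l-12 19-8 26 0 25 3 12 5 10"/><path d="M463 194l-7-13-12-8-21-5-24 1-16 5-12 8-9 14-2 15 4 18 11 17 14 11 15 4 19-4 19-11 14-14 7-17"/><path d="M17 31l16 7 19-1 21-7 17-13"/><path d="M244 17l15 33 2 13-1 11-4 11-5 12-6 7-13 6-43 7-21 5-56 23-33 12-7 3-2 4 0 3 2 5 7 6 12 5 70 25 12 1 10-1 12-4 13-6 12-9 8-11 17-48 7-13 7-6 26-12 9-9 4-9-1-21 3-11 7-13 18-19"/><path d="M451 17l12 13"/></g><g data-elev="609.6"><path d="M46 449l13 0 12-5 13-11 11-15 6-14 2-12-3-10-8-9-12-4-16 4-20 12-13 15-6 16 1 15 8 12z"/></g>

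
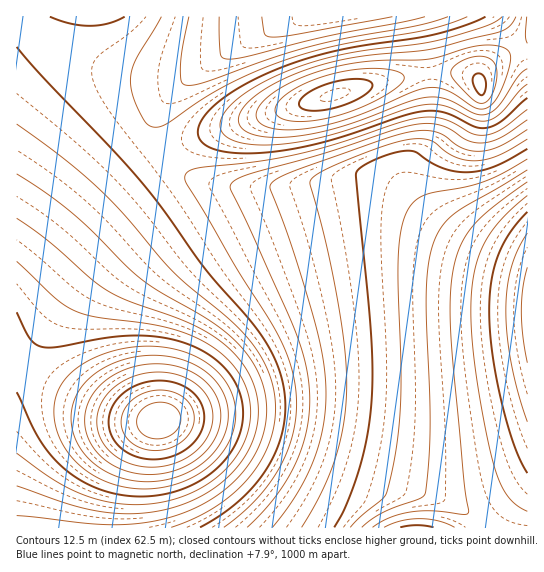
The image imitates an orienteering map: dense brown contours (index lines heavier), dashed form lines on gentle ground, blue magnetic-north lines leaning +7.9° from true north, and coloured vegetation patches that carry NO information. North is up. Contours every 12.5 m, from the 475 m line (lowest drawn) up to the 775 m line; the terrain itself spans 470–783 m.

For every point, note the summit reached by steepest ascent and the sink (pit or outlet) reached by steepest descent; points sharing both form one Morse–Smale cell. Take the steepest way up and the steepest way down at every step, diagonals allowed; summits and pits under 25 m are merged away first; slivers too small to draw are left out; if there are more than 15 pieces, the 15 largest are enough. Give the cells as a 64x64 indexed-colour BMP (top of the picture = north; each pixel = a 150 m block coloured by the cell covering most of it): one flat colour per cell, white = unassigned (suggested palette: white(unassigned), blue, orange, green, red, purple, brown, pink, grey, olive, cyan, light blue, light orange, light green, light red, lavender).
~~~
<image width="64" height="64" href="data:image/bmp;base64,Qk12CAAAAAAAAHYAAAAoAAAAQAAAAEAAAAABAAQAAAAAAAAIAAATCwAAEwsAABAAAAAAAAAA////ALR3HwAOf/8ALKAsACgn1gC9Z5QAS1aMAMJ34wB/f38AIr28AM++FwDox64AeLv/AIrfmACWmP8A1bDFABEREREREUREREREREREREREREREREREREREREREERERERERERERREREREREREREREREREREREREREREREERERERERERERFEREREREREREREREREREREREREREREEREREREREREREURERERERERERERERERERERERERERBERERERERERERERREREREREREREREREREREREREREEREREREREREREREREUREREREREREREREREREREREERERERERERERERERERERREREREREREREREREREREERERERERERERERERERERERFEREREREREREREREREQRERERERERERERERERERERERERRERERERERERERERBERERERERERERERERERERERERERFEREREREREREREQRERERERERERERERERERERERERERERRERERERERERBEREREREREREREREREREREREREREREREUREREREREERERERERERERERERERERERERERERERERERREREREQRERERERERERERERERERERERERERERERERERERERERERERERERERERERERERERERERERERERERERERERERERERERERERERERERERERERERERERERERERERERERERERERERERERERERERERERERERERERERERERERERERERERERERERERERERERERERERERERERERERERERERERERERERERERERERERERERERERERERERERERERERERERERERERERERERERERERERERERERERERERERERERERERERERERERERERERERERERERERERERERERERERERERERERERERERERERERERERERERERERERERERERERERERERERERERERERERERERERERERERERERERERERERERERERERERERERERERERERERERERERERERERERERERERERERERERERERERERERERERERERERERERERERERERERERERERERERERERERERERERERERERERERERERERERERERERERERERERERERERERERERERERERERERERERERERERERERERERERERERERERERERERERERERERERERERERERERERERERERERERERERERERERERERERERERERERERERERERERERERERERERERERERERERERERERERERERERERExERERERERERERERERERERERERERERERERERERERERETMRERERERERERERERERERERERERERERERERERERERERMzEREREREREREREREREREREREREREREREREREREREREzMxERERERERERERERERERERERERERERERERERERERETMzMREREREREREREREREREREREREREREREREREREREiMzMzERERERERERERERERERERERERERERERERERESIiIzMzMREREREREREREREREREREREREREREREREREiIiIjMzMzERERERERERERERERERERERERERERERERIiIiIiMzMzMxERERERERERERERERERERERERERERESIiIiIiIzMzMzMRERERERERERERERERERERERERERESIiIiIiIjMzMzMzERERERERERERERERERERERERERESIiIiIiIiMzMzMzMxERERERERERERERERERERERERESIiIiIiIiIzMzMzMzMRERERERERERERERERERERERESIiIiIiIiIjMzMzMzMzERERERERERERERERERERERESIiIiIiIiIiMzMzMzMzMxERERESIiIiIiIiIiIREREiIiIiIiIiIiIzMzMzMzMzMREREiIiIiIiIiIiIiIiIiIiIiIiIiIiIjMzMzMzMzMzMREiIiIiIiIiIiIiIiIiIiIiIiIiIiIiMzMzMzMzMzMzEiIiIiIiIiIiIiIiIiIiIiIiIiIiIiIzMzMzMzMzMzNVIiIiIiIiIiIiIiIiIiIiIiIiIiIiIjMzMzMzMzMzM1VVIiIiIiIiIiIiIiIiIiIiIiIiIiIiMzMzMzMzMzMzVVVVUiIiIiIiIiIiIiIiIiIiIiIiIiIzMzMzMzMzMzNVVVVVVSIiIiIiIiIiIiIiIiIiIiIiIjMzMzMzMzMzM1VVVVVVVVIiIiIiIiIiIiIiIiIiIiIiMzMzMzMzMzMzVVVVVVVVVVUiIiIiIiIiIiIiIiIiIiIzMzMzMzMzMzM1VVVVVVVVVVVVIiIiIiIiIiIiIiIiIjMzMzMzMzMzMzNVVVVVVVVVVVVVUiIiIiIiIiIiIiIiMzMzMzMzMzMzMzVVVVVVVVVVVVVVVVIiIiIiIiIiIiIzMzMzMzMzMzMzM1VVVVVVVVVVVVVVVVVSIiIiJSIiIjMzMzMzMzMzMzMzNVVVVVVVVVVVVVVVVVVVVVVVUiIiMzMzMzMzMzMzMzMzNVVVVVVVVVVVVVVVVVVVVVVVIiIzMzMzMzMzMzMzMzMzNVVVVVVVVVVVVVVVVVVVVVVVIjMzMzMzMzMzMzMzMzMzVVVVVVVVVVVVVVVVVVVVVVVVMzMzMzMzMzMzMzMzMzMzVVVVVVVVVVVVVVVVVVVVVVUzMzMzMzMzMzMzMzMzMzMzNVVVVVVVVVVVVVVVVVVVVTMzMzMzMzMzMzMzMzMzMzMzNVVVVVVVVVVVVVVVVVVV"/>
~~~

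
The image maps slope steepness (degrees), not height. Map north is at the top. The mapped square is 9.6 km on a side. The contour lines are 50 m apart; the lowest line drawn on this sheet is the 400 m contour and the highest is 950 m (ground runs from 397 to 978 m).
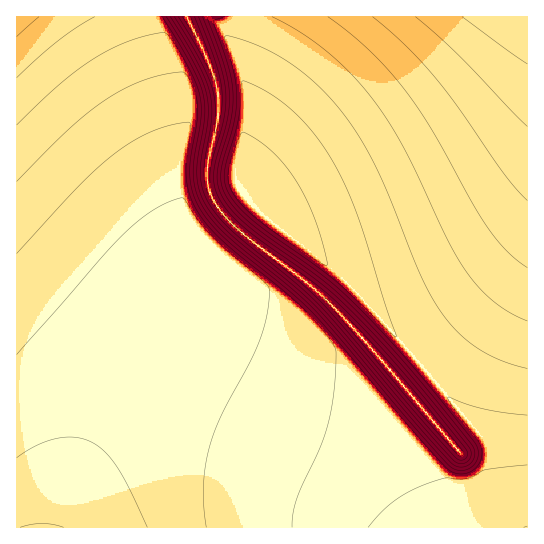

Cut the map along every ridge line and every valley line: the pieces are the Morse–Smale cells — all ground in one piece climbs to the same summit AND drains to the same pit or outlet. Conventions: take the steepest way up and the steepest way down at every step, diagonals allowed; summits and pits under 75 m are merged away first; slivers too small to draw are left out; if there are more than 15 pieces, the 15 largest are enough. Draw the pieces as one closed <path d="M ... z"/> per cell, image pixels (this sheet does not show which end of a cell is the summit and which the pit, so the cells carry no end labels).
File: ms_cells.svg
<path d="M238 229l-13 12-28 33-81 120-33 64-15 37-9 32 451 1-13-34-6-43-6-12-61-72-22 17-51-59-36-36z"/><path d="M527 16l-295 1-4 22 11 24 8 32-2 36-9 36 0 16 4 8 27 28 68 52 45 46 43 50 15-12 43-45 30-35 17-25z"/><path d="M154 16l-138 1 1 511 42-1 14-46 26-56 30-52 48-70 10-21 2-32-12-65 3-39z"/><path d="M527 251l-7 12-39 47-57 57 61 72 6 12 6 43 10 27 4 7 17-1z"/><path d="M186 16l-31 1 2 22 23 107-3 39 12 65-1 27-6 19 19-27 36-40-20-22-9-20-1-18 10-44 2-30-12-38z"/><path d="M255 208l-16 18-2 3 5 4 73 56 36 36 51 59 21-17-43-50-45-46z"/><path d="M231 16l-44 0 0 2 20 39 12 38-2 30-10 44 1 18 9 20 21 21 17-21-11-10-8-14 0-16 11-46 0-26-8-32-11-24 4-17z"/>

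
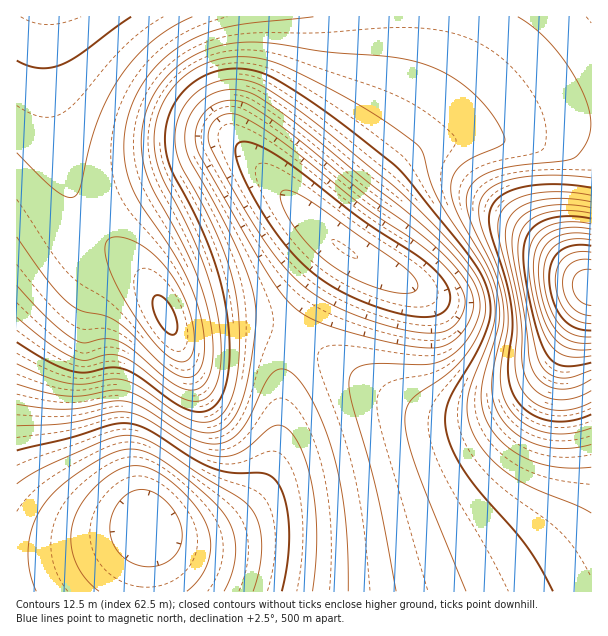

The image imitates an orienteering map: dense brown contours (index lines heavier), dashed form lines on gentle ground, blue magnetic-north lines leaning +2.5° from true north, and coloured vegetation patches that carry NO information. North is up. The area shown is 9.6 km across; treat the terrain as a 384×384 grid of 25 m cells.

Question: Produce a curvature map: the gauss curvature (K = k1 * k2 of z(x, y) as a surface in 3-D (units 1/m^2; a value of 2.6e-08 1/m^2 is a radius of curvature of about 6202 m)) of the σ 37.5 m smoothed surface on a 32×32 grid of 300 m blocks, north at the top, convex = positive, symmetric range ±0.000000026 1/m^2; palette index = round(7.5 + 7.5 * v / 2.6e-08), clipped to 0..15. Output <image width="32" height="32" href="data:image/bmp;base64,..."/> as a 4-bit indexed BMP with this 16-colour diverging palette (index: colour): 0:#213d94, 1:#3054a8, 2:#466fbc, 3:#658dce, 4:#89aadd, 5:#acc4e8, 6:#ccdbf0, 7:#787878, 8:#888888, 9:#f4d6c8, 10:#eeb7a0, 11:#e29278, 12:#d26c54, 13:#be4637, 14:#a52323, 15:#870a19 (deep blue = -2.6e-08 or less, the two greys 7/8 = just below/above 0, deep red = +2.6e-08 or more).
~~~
<image width="32" height="32" href="data:image/bmp;base64,Qk12AgAAAAAAAHYAAAAoAAAAIAAAACAAAAABAAQAAAAAAAACAAATCwAAEwsAABAAAAAAAAAAlD0hAKhUMAC8b0YAzo1lAN2qiQDoxKwA8NvMAHh4eACIiIgAyNb0AKC37gB4kuIAVGzSADdGvgAjI6UAGQqHAHd3eIiIiHd3d3d3d3d3d3d3d4iIiIh3d3d3d3d3d3d3d3eIiIiId3d3d3d3d3d3d3d3iIiIh3d4d3d3d3d3d3d3d4iIiHd3eHd3d3d3d3d3d3eIiIh3d3iHd3d3d3d3d3d3iIiHd3d4h3d3d3d3d3d3d4iIh2Z3eId3eHd3d3d3d3d4iId2d3iHd4d3d3d3d3d3eIh3d3d4d3iHd3d3d3d3d3iHiId3d3d4d3d2Z3d3d3d3d5qXd3d3d3d2ZmZ4h3d4hmebl3d3d3d3dmVWiFR3inZoq5d3d3d3d3d2ZkE1d4h2eKqHd3d3d3eIqYUkeXiId3iZh3d3d3eIic/Hac54iHd4iHd3d3eIiInfyIz/eIh3eIh3d3d4iIiKq4aM/3iId3d3d3d4iIiIiYdUat94h3d3d3d3iIiHeIdlQ1ird3d3d3h3eIiId3d3ZVRWeHd3d3eId4iIh3d3dmZlZmZ3d3d3eHiIiId4d3dmZmZmd3d3d3eIiIiHiHd3d3d3d3d3d3d4mIiId3h3d3d3d3d3d3d3eLqIiHd3d3d3iId3d3d3d3irmId3d3d3d3d3d3d3d3d3iZh3d3d3d3eIiHd3d3d3d3d3d3d3d3iIiIiId3d3d3d3d3d3d3eIiIiIiId3d3d3d3d3d3eIiIiIh3iHd3d3d3d3d3d4iIiHd3d3"/>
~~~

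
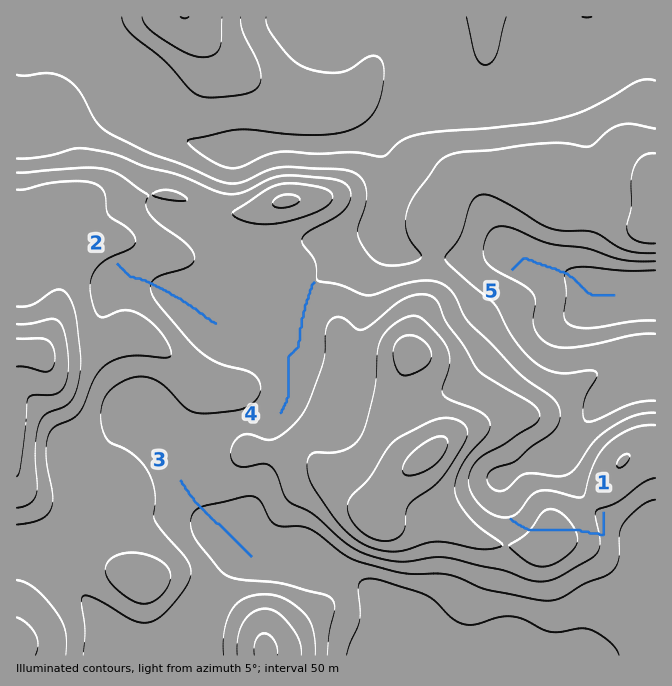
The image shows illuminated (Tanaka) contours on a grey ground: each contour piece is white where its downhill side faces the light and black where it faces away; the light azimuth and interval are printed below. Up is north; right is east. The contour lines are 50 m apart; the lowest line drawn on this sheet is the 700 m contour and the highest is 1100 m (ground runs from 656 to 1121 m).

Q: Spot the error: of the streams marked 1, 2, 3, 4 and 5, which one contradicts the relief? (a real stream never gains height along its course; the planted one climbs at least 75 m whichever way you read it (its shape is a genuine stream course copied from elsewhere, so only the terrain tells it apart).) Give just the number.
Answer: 1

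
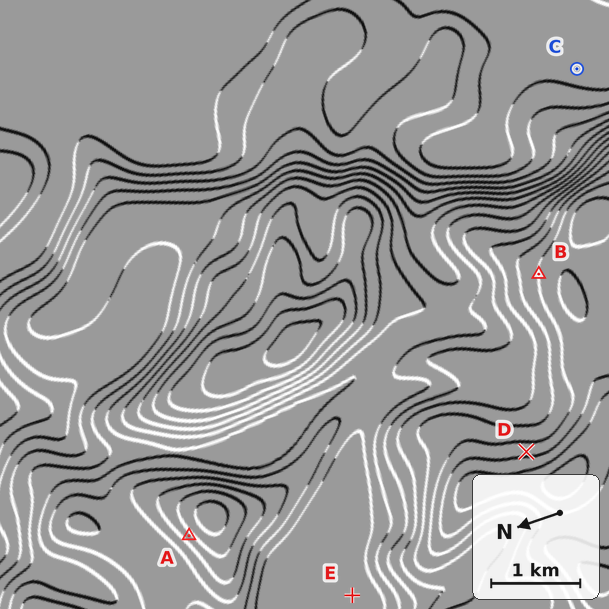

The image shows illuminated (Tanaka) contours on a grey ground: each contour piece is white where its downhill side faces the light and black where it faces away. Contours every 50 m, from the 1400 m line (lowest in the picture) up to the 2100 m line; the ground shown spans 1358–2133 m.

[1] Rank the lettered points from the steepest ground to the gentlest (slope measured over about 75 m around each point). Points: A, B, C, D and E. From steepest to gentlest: A D B C E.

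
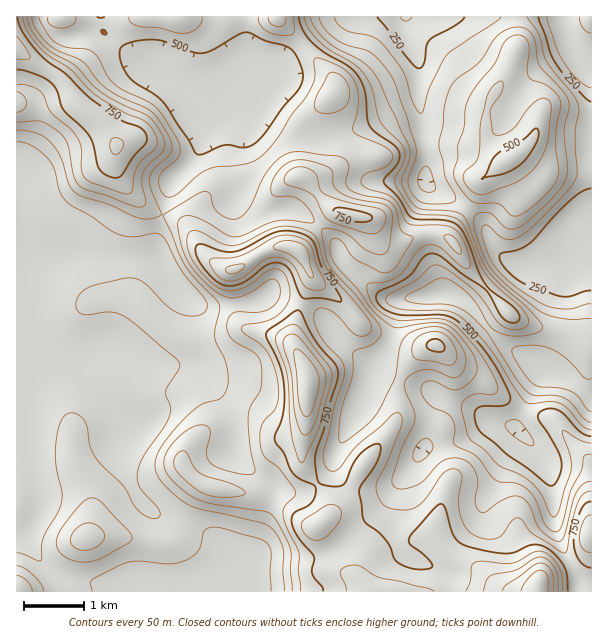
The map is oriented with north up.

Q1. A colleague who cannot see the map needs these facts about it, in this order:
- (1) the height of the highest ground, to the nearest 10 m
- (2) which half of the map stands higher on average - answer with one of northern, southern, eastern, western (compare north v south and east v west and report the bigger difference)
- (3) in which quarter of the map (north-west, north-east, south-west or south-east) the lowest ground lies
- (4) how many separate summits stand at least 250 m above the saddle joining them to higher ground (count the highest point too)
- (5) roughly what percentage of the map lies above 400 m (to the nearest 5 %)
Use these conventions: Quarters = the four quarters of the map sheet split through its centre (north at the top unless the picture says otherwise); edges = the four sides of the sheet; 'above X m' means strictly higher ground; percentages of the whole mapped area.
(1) About 1000 m is the highest elevation on the sheet.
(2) On average the southern half of the map is the higher ground.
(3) Look to the north-east quarter for the lowest ground.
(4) There is 1 summit with 250 m or more of prominence.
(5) Roughly 85 % of the ground is higher than 400 m.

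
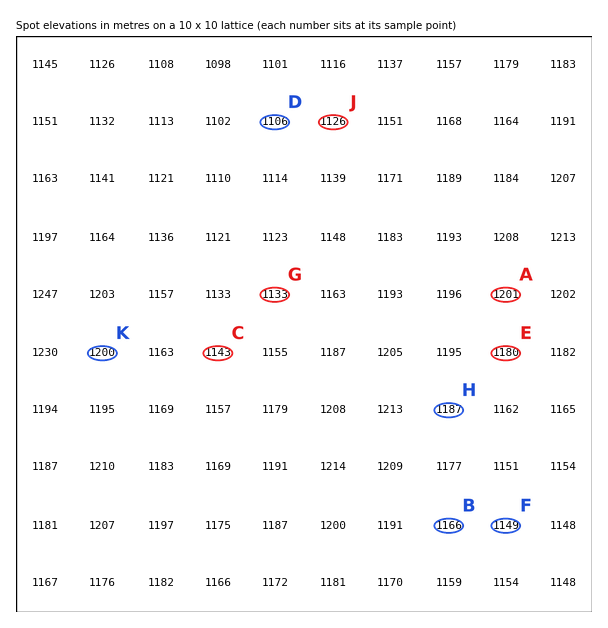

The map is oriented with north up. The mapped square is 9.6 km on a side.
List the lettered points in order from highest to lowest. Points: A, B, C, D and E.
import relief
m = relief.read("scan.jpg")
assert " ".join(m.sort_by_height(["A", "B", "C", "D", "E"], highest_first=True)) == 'A E B C D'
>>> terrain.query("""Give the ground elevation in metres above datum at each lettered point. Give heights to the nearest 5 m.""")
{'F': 1150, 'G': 1135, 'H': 1185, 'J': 1125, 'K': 1200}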